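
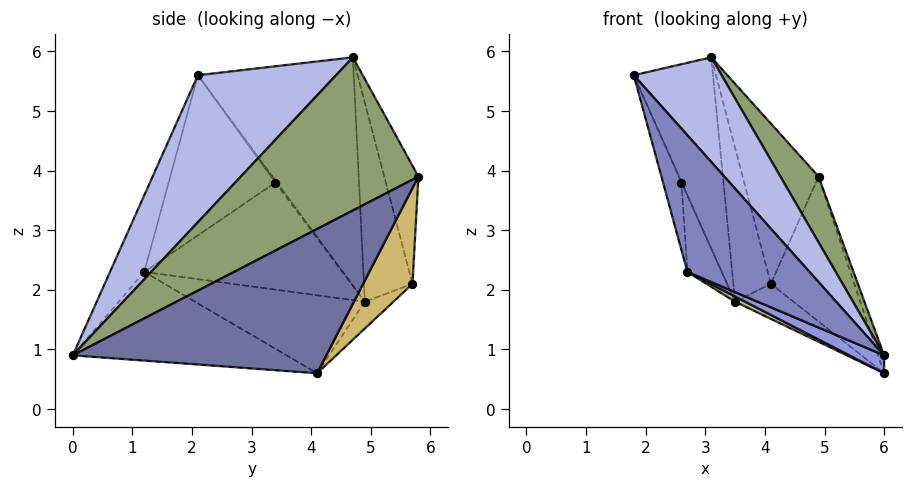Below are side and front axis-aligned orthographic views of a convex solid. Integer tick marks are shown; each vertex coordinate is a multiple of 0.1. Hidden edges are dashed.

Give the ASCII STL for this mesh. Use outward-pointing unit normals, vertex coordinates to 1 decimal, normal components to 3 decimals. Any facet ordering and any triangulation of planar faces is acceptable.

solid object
 facet normal 0.952 0.022 0.306
  outer loop
   vertex 6.0 4.1 0.6
   vertex 4.9 5.8 3.9
   vertex 6.0 0.0 0.9
  endloop
 endfacet
 facet normal -0.265 -0.946 0.186
  outer loop
   vertex 2.7 1.2 2.3
   vertex 6.0 0.0 0.9
   vertex 1.8 2.1 5.6
  endloop
 endfacet
 facet normal -0.410 -0.067 -0.910
  outer loop
   vertex 2.7 1.2 2.3
   vertex 6.0 4.1 0.6
   vertex 6.0 0.0 0.9
  endloop
 endfacet
 facet normal 0.599 -0.381 0.705
  outer loop
   vertex 3.1 4.7 5.9
   vertex 1.8 2.1 5.6
   vertex 6.0 0.0 0.9
  endloop
 endfacet
 facet normal 0.777 -0.167 0.607
  outer loop
   vertex 3.1 4.7 5.9
   vertex 6.0 0.0 0.9
   vertex 4.9 5.8 3.9
  endloop
 endfacet
 facet normal -0.439 -0.026 -0.898
  outer loop
   vertex 3.5 4.9 1.8
   vertex 6.0 4.1 0.6
   vertex 2.7 1.2 2.3
  endloop
 endfacet
 facet normal -0.890 0.452 -0.065
  outer loop
   vertex 3.5 4.9 1.8
   vertex 1.8 2.1 5.6
   vertex 3.1 4.7 5.9
  endloop
 endfacet
 facet normal -0.407 0.904 0.131
  outer loop
   vertex 4.1 5.7 2.1
   vertex 3.1 4.7 5.9
   vertex 4.9 5.8 3.9
  endloop
 endfacet
 facet normal -0.791 0.611 -0.047
  outer loop
   vertex 4.1 5.7 2.1
   vertex 3.5 4.9 1.8
   vertex 3.1 4.7 5.9
  endloop
 endfacet
 facet normal 0.491 0.830 -0.264
  outer loop
   vertex 4.1 5.7 2.1
   vertex 4.9 5.8 3.9
   vertex 6.0 4.1 0.6
  endloop
 endfacet
 facet normal -0.242 0.495 -0.835
  outer loop
   vertex 4.1 5.7 2.1
   vertex 6.0 4.1 0.6
   vertex 3.5 4.9 1.8
  endloop
 endfacet
 facet normal -0.940 0.162 -0.301
  outer loop
   vertex 2.6 3.4 3.8
   vertex 2.7 1.2 2.3
   vertex 1.8 2.1 5.6
  endloop
 endfacet
 facet normal -0.941 0.188 -0.282
  outer loop
   vertex 2.6 3.4 3.8
   vertex 1.8 2.1 5.6
   vertex 3.5 4.9 1.8
  endloop
 endfacet
 facet normal -0.940 0.163 -0.301
  outer loop
   vertex 2.6 3.4 3.8
   vertex 3.5 4.9 1.8
   vertex 2.7 1.2 2.3
  endloop
 endfacet
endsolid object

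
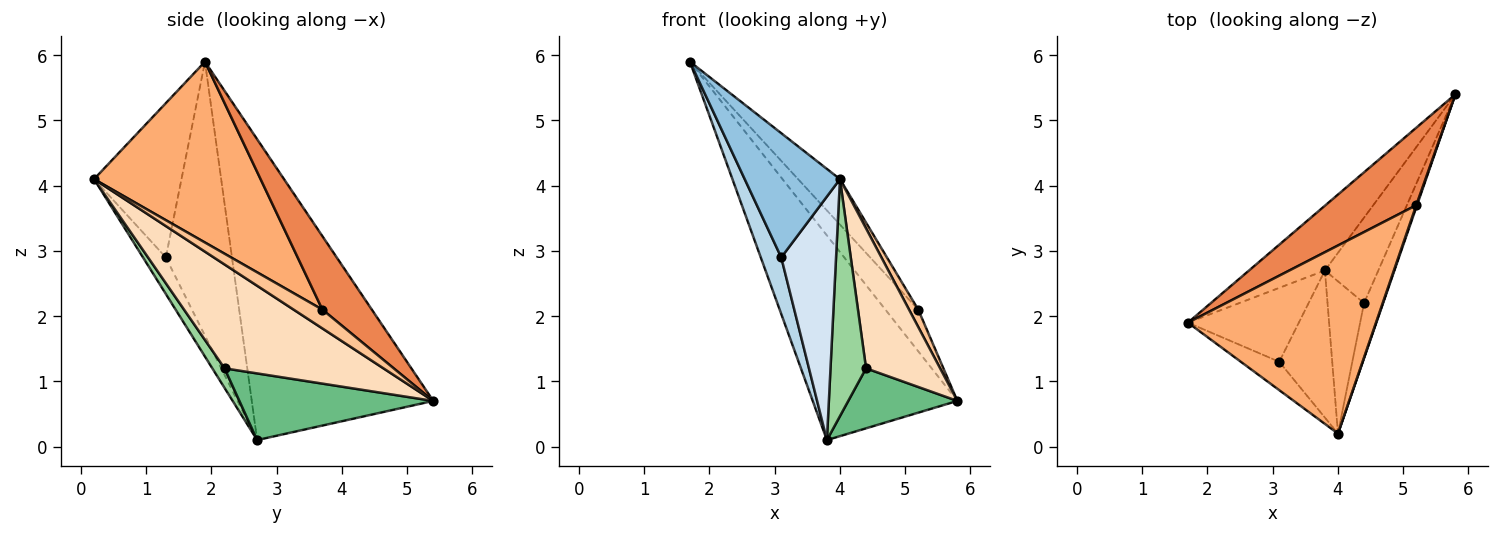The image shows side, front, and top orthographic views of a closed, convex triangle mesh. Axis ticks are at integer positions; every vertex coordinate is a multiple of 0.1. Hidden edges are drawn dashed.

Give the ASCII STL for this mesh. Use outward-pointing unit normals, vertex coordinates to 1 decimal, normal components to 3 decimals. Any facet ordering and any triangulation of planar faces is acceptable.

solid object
 facet normal -0.767 0.611 -0.193
  outer loop
   vertex 3.8 2.7 0.1
   vertex 1.7 1.9 5.9
   vertex 5.8 5.4 0.7
  endloop
 endfacet
 facet normal -0.667 -0.727 -0.166
  outer loop
   vertex 3.1 1.3 2.9
   vertex 4.0 0.2 4.1
   vertex 1.7 1.9 5.9
  endloop
 endfacet
 facet normal -0.891 -0.276 -0.361
  outer loop
   vertex 3.1 1.3 2.9
   vertex 1.7 1.9 5.9
   vertex 3.8 2.7 0.1
  endloop
 endfacet
 facet normal -0.336 -0.806 -0.487
  outer loop
   vertex 3.1 1.3 2.9
   vertex 3.8 2.7 0.1
   vertex 4.0 0.2 4.1
  endloop
 endfacet
 facet normal 0.580 0.386 0.717
  outer loop
   vertex 5.2 3.7 2.1
   vertex 5.8 5.4 0.7
   vertex 1.7 1.9 5.9
  endloop
 endfacet
 facet normal 0.683 0.172 0.710
  outer loop
   vertex 5.2 3.7 2.1
   vertex 1.7 1.9 5.9
   vertex 4.0 0.2 4.1
  endloop
 endfacet
 facet normal 0.952 -0.305 0.038
  outer loop
   vertex 5.2 3.7 2.1
   vertex 4.0 0.2 4.1
   vertex 5.8 5.4 0.7
  endloop
 endfacet
 facet normal 0.894 -0.417 -0.164
  outer loop
   vertex 4.4 2.2 1.2
   vertex 5.8 5.4 0.7
   vertex 4.0 0.2 4.1
  endloop
 endfacet
 facet normal 0.715 -0.402 -0.573
  outer loop
   vertex 4.4 2.2 1.2
   vertex 3.8 2.7 0.1
   vertex 5.8 5.4 0.7
  endloop
 endfacet
 facet normal 0.278 -0.808 -0.519
  outer loop
   vertex 4.4 2.2 1.2
   vertex 4.0 0.2 4.1
   vertex 3.8 2.7 0.1
  endloop
 endfacet
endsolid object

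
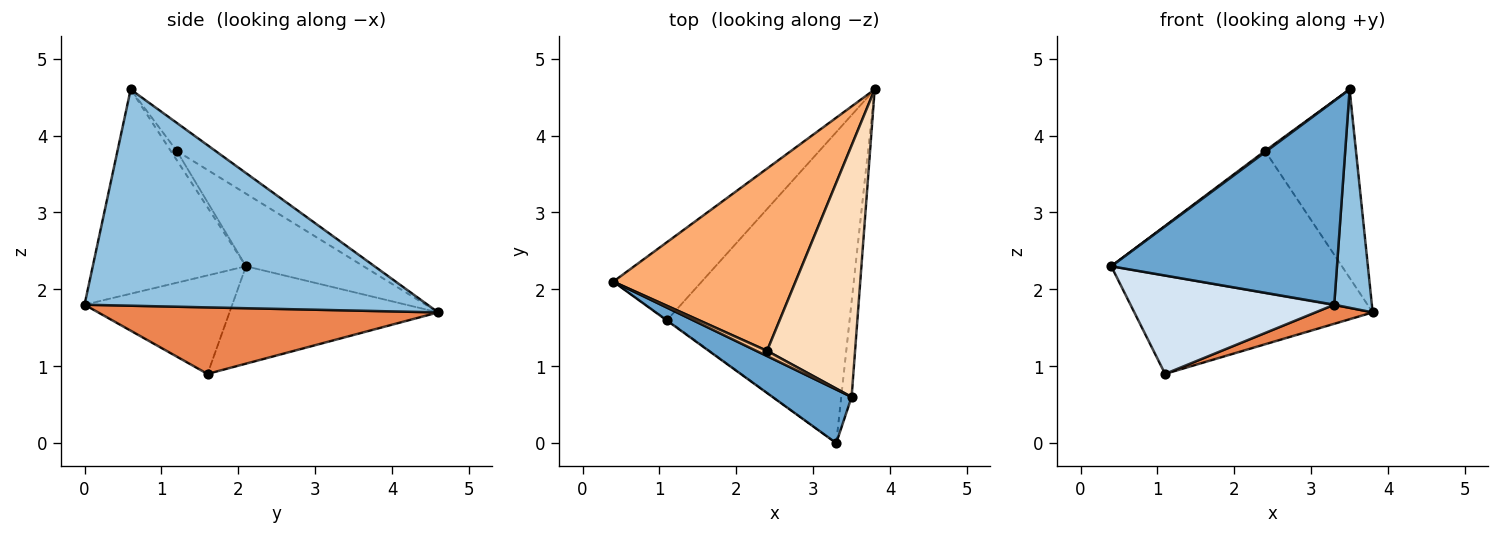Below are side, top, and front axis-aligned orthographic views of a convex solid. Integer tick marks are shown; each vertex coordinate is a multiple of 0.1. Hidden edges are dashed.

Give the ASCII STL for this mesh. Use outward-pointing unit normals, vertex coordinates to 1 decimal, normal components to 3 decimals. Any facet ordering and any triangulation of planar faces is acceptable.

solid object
 facet normal -0.549 -0.808 0.212
  outer loop
   vertex 3.5 0.6 4.6
   vertex 0.4 2.1 2.3
   vertex 3.3 0.0 1.8
  endloop
 endfacet
 facet normal 0.993 -0.109 -0.048
  outer loop
   vertex 3.5 0.6 4.6
   vertex 3.3 0.0 1.8
   vertex 3.8 4.6 1.7
  endloop
 endfacet
 facet normal -0.565 0.646 -0.513
  outer loop
   vertex 1.1 1.6 0.9
   vertex 0.4 2.1 2.3
   vertex 3.8 4.6 1.7
  endloop
 endfacet
 facet normal -0.587 -0.810 -0.004
  outer loop
   vertex 1.1 1.6 0.9
   vertex 3.3 0.0 1.8
   vertex 0.4 2.1 2.3
  endloop
 endfacet
 facet normal 0.342 -0.058 -0.938
  outer loop
   vertex 1.1 1.6 0.9
   vertex 3.8 4.6 1.7
   vertex 3.3 0.0 1.8
  endloop
 endfacet
 facet normal -0.299 0.588 0.752
  outer loop
   vertex 2.4 1.2 3.8
   vertex 3.8 4.6 1.7
   vertex 0.4 2.1 2.3
  endloop
 endfacet
 facet normal -0.640 -0.178 0.747
  outer loop
   vertex 2.4 1.2 3.8
   vertex 0.4 2.1 2.3
   vertex 3.5 0.6 4.6
  endloop
 endfacet
 facet normal -0.247 0.581 0.776
  outer loop
   vertex 2.4 1.2 3.8
   vertex 3.5 0.6 4.6
   vertex 3.8 4.6 1.7
  endloop
 endfacet
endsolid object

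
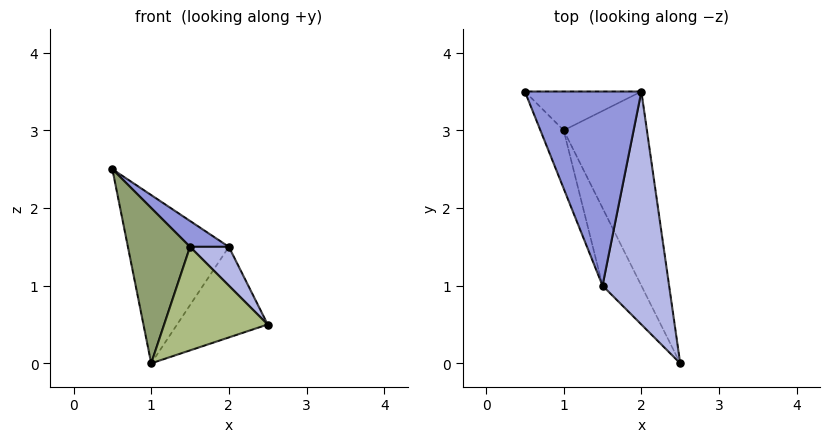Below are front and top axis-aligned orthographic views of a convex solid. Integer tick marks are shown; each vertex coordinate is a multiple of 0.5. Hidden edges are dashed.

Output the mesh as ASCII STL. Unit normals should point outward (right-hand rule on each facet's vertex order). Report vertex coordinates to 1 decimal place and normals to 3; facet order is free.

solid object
 facet normal -0.148 0.964 -0.222
  outer loop
   vertex 1.0 3.0 0.0
   vertex 0.5 3.5 2.5
   vertex 2.0 3.5 1.5
  endloop
 endfacet
 facet normal 0.754 0.278 -0.595
  outer loop
   vertex 1.0 3.0 0.0
   vertex 2.0 3.5 1.5
   vertex 2.5 0.0 0.5
  endloop
 endfacet
 facet normal 0.551 -0.110 0.827
  outer loop
   vertex 1.5 1.0 1.5
   vertex 2.0 3.5 1.5
   vertex 0.5 3.5 2.5
  endloop
 endfacet
 facet normal 0.635 -0.127 0.762
  outer loop
   vertex 1.5 1.0 1.5
   vertex 2.5 0.0 0.5
   vertex 2.0 3.5 1.5
  endloop
 endfacet
 facet normal -0.937 -0.326 -0.122
  outer loop
   vertex 1.5 1.0 1.5
   vertex 0.5 3.5 2.5
   vertex 1.0 3.0 0.0
  endloop
 endfacet
 facet normal -0.814 -0.465 -0.349
  outer loop
   vertex 1.5 1.0 1.5
   vertex 1.0 3.0 0.0
   vertex 2.5 0.0 0.5
  endloop
 endfacet
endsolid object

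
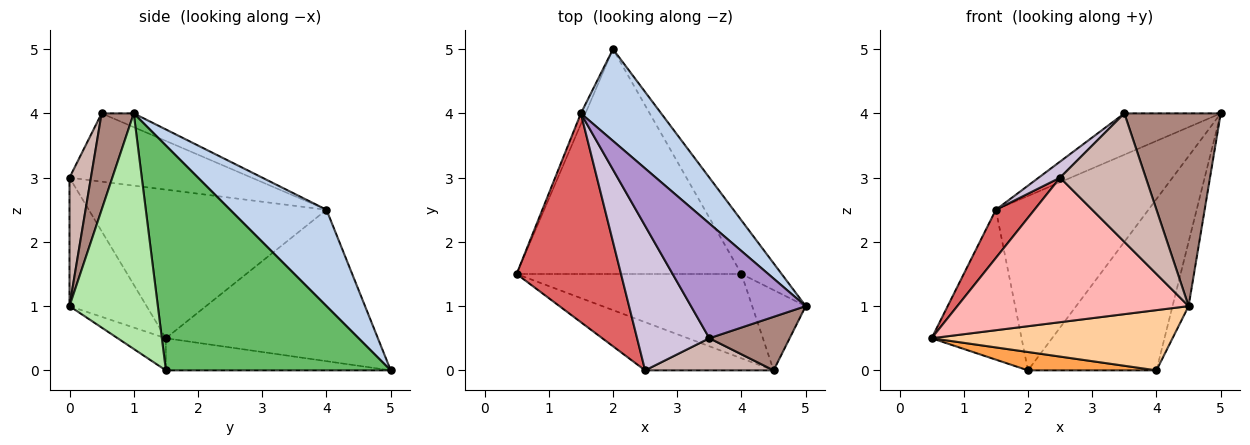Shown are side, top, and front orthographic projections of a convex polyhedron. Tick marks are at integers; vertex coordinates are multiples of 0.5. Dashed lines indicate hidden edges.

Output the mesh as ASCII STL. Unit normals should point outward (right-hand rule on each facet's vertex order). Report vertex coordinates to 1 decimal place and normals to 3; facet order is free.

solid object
 facet normal -0.920 0.390 -0.028
  outer loop
   vertex 1.5 4.0 2.5
   vertex 2.0 5.0 0.0
   vertex 0.5 1.5 0.5
  endloop
 endfacet
 facet normal 0.488 0.772 0.407
  outer loop
   vertex 1.5 4.0 2.5
   vertex 5.0 1.0 4.0
   vertex 2.0 5.0 0.0
  endloop
 endfacet
 facet normal -0.141 -0.081 -0.987
  outer loop
   vertex 4.0 1.5 0.0
   vertex 0.5 1.5 0.5
   vertex 2.0 5.0 0.0
  endloop
 endfacet
 facet normal -0.115 -0.577 -0.808
  outer loop
   vertex 4.0 1.5 0.0
   vertex 4.5 0.0 1.0
   vertex 0.5 1.5 0.5
  endloop
 endfacet
 facet normal 0.858 0.490 -0.153
  outer loop
   vertex 4.0 1.5 0.0
   vertex 2.0 5.0 0.0
   vertex 5.0 1.0 4.0
  endloop
 endfacet
 facet normal 0.960 0.175 -0.218
  outer loop
   vertex 4.0 1.5 0.0
   vertex 5.0 1.0 4.0
   vertex 4.5 0.0 1.0
  endloop
 endfacet
 facet normal -0.811 -0.132 0.570
  outer loop
   vertex 2.5 0.0 3.0
   vertex 1.5 4.0 2.5
   vertex 0.5 1.5 0.5
  endloop
 endfacet
 facet normal -0.302 -0.905 -0.302
  outer loop
   vertex 2.5 0.0 3.0
   vertex 0.5 1.5 0.5
   vertex 4.5 0.0 1.0
  endloop
 endfacet
 facet normal -0.112 0.337 0.935
  outer loop
   vertex 3.5 0.5 4.0
   vertex 5.0 1.0 4.0
   vertex 1.5 4.0 2.5
  endloop
 endfacet
 facet normal -0.684 -0.081 0.725
  outer loop
   vertex 3.5 0.5 4.0
   vertex 1.5 4.0 2.5
   vertex 2.5 0.0 3.0
  endloop
 endfacet
 facet normal 0.306 -0.917 0.255
  outer loop
   vertex 3.5 0.5 4.0
   vertex 4.5 0.0 1.0
   vertex 5.0 1.0 4.0
  endloop
 endfacet
 facet normal 0.236 -0.943 0.236
  outer loop
   vertex 3.5 0.5 4.0
   vertex 2.5 0.0 3.0
   vertex 4.5 0.0 1.0
  endloop
 endfacet
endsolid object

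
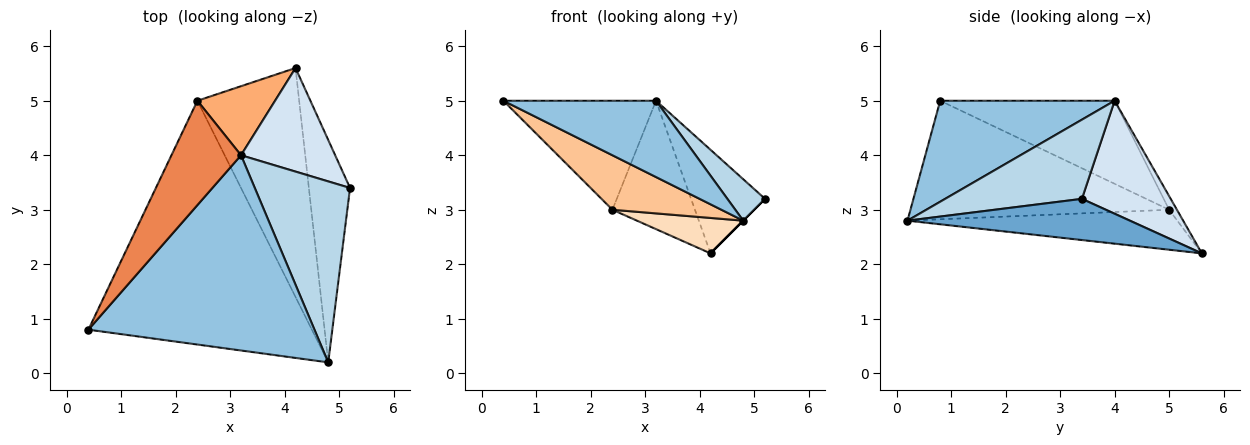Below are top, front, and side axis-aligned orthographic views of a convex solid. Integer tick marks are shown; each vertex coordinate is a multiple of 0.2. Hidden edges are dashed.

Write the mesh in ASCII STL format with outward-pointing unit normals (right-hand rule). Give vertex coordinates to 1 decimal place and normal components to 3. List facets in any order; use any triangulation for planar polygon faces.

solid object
 facet normal 0.707 0.000 -0.707
  outer loop
   vertex 4.2 5.6 2.2
   vertex 5.2 3.4 3.2
   vertex 4.8 0.2 2.8
  endloop
 endfacet
 facet normal 0.384 -0.336 0.860
  outer loop
   vertex 3.2 4.0 5.0
   vertex 0.4 0.8 5.0
   vertex 4.8 0.2 2.8
  endloop
 endfacet
 facet normal 0.630 -0.173 0.757
  outer loop
   vertex 3.2 4.0 5.0
   vertex 4.8 0.2 2.8
   vertex 5.2 3.4 3.2
  endloop
 endfacet
 facet normal 0.647 0.539 0.539
  outer loop
   vertex 3.2 4.0 5.0
   vertex 5.2 3.4 3.2
   vertex 4.2 5.6 2.2
  endloop
 endfacet
 facet normal -0.637 0.557 0.533
  outer loop
   vertex 2.4 5.0 3.0
   vertex 0.4 0.8 5.0
   vertex 3.2 4.0 5.0
  endloop
 endfacet
 facet normal -0.083 0.878 0.472
  outer loop
   vertex 2.4 5.0 3.0
   vertex 3.2 4.0 5.0
   vertex 4.2 5.6 2.2
  endloop
 endfacet
 facet normal -0.460 -0.194 -0.867
  outer loop
   vertex 2.4 5.0 3.0
   vertex 4.8 0.2 2.8
   vertex 0.4 0.8 5.0
  endloop
 endfacet
 facet normal -0.362 -0.143 -0.921
  outer loop
   vertex 2.4 5.0 3.0
   vertex 4.2 5.6 2.2
   vertex 4.8 0.2 2.8
  endloop
 endfacet
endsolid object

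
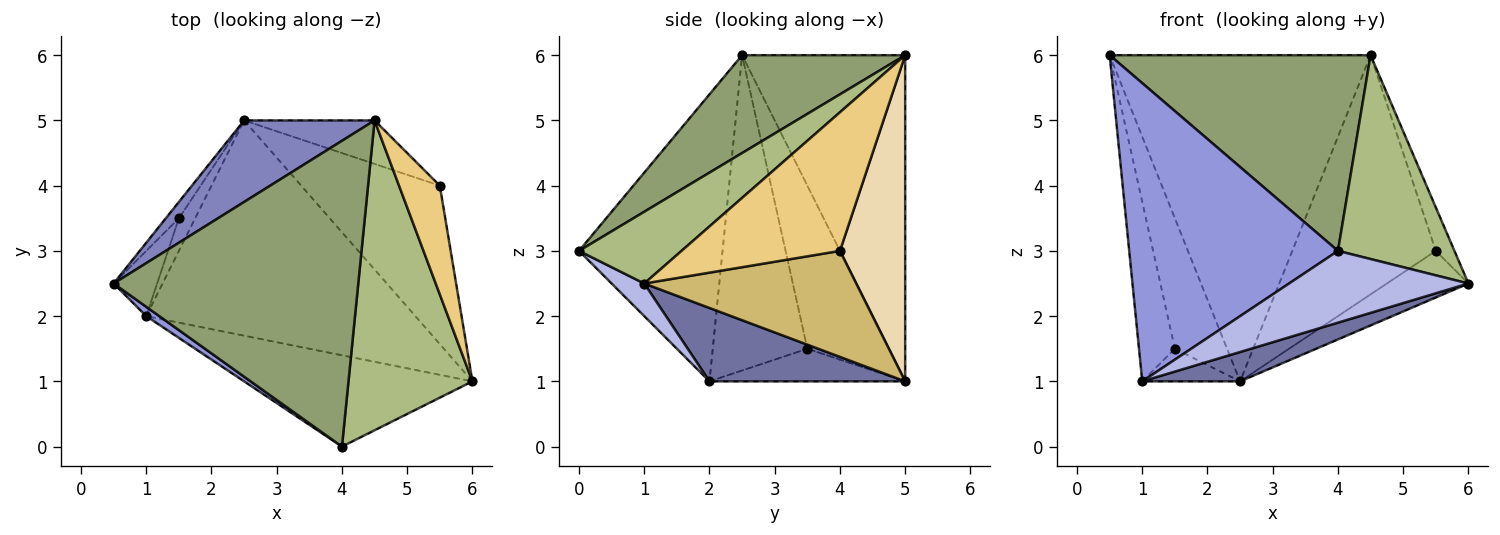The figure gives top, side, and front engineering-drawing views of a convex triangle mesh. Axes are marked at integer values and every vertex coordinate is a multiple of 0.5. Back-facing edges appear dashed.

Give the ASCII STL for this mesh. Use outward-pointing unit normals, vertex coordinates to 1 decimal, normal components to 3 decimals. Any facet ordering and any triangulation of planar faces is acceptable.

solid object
 facet normal 0.261 -0.130 -0.957
  outer loop
   vertex 1.0 2.0 1.0
   vertex 2.5 5.0 1.0
   vertex 6.0 1.0 2.5
  endloop
 endfacet
 facet normal -0.518 0.830 0.207
  outer loop
   vertex 4.5 5.0 6.0
   vertex 2.5 5.0 1.0
   vertex 0.5 2.5 6.0
  endloop
 endfacet
 facet normal -0.566 -0.824 0.026
  outer loop
   vertex 4.0 0.0 3.0
   vertex 0.5 2.5 6.0
   vertex 1.0 2.0 1.0
  endloop
 endfacet
 facet normal 0.112 -0.614 -0.781
  outer loop
   vertex 4.0 0.0 3.0
   vertex 1.0 2.0 1.0
   vertex 6.0 1.0 2.5
  endloop
 endfacet
 facet normal 0.319 -0.511 0.798
  outer loop
   vertex 4.0 0.0 3.0
   vertex 4.5 5.0 6.0
   vertex 0.5 2.5 6.0
  endloop
 endfacet
 facet normal 0.435 -0.495 0.752
  outer loop
   vertex 4.0 0.0 3.0
   vertex 6.0 1.0 2.5
   vertex 4.5 5.0 6.0
  endloop
 endfacet
 facet normal -0.840 0.538 -0.067
  outer loop
   vertex 1.5 3.5 1.5
   vertex 0.5 2.5 6.0
   vertex 2.5 5.0 1.0
  endloop
 endfacet
 facet normal -0.927 0.352 -0.128
  outer loop
   vertex 1.5 3.5 1.5
   vertex 1.0 2.0 1.0
   vertex 0.5 2.5 6.0
  endloop
 endfacet
 facet normal -0.816 0.408 -0.408
  outer loop
   vertex 1.5 3.5 1.5
   vertex 2.5 5.0 1.0
   vertex 1.0 2.0 1.0
  endloop
 endfacet
 facet normal 0.592 0.228 -0.774
  outer loop
   vertex 5.5 4.0 3.0
   vertex 6.0 1.0 2.5
   vertex 2.5 5.0 1.0
  endloop
 endfacet
 facet normal 0.953 0.112 0.280
  outer loop
   vertex 5.5 4.0 3.0
   vertex 4.5 5.0 6.0
   vertex 6.0 1.0 2.5
  endloop
 endfacet
 facet normal 0.408 0.898 -0.163
  outer loop
   vertex 5.5 4.0 3.0
   vertex 2.5 5.0 1.0
   vertex 4.5 5.0 6.0
  endloop
 endfacet
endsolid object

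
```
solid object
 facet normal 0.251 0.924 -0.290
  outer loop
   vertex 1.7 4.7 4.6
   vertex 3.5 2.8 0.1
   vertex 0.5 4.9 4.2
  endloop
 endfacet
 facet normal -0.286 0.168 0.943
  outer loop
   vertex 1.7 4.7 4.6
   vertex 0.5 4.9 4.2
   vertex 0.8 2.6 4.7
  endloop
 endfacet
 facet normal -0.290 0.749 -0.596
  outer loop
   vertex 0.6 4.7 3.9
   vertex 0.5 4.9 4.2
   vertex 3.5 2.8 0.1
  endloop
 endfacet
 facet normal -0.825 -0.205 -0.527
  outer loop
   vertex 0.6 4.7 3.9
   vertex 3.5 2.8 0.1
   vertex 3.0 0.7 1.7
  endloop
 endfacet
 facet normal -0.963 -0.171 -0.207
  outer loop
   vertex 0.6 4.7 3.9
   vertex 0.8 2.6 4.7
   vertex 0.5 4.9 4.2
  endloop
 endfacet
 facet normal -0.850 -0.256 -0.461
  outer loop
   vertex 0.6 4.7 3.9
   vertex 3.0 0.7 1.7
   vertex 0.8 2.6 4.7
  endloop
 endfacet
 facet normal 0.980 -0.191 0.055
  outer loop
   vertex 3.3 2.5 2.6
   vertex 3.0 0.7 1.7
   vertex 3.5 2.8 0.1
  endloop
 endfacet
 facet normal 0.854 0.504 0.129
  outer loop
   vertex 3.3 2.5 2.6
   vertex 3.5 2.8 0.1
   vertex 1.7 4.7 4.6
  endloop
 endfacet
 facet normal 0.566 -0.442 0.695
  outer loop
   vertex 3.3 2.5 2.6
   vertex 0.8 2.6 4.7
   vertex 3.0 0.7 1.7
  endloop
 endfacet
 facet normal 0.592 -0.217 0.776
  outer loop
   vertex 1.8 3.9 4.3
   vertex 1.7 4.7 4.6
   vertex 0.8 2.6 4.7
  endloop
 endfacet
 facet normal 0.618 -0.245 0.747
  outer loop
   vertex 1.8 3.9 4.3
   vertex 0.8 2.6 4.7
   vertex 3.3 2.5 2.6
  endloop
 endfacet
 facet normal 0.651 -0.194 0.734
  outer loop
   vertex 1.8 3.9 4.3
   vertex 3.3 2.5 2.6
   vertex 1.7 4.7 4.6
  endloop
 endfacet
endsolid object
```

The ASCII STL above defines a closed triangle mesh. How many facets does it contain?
12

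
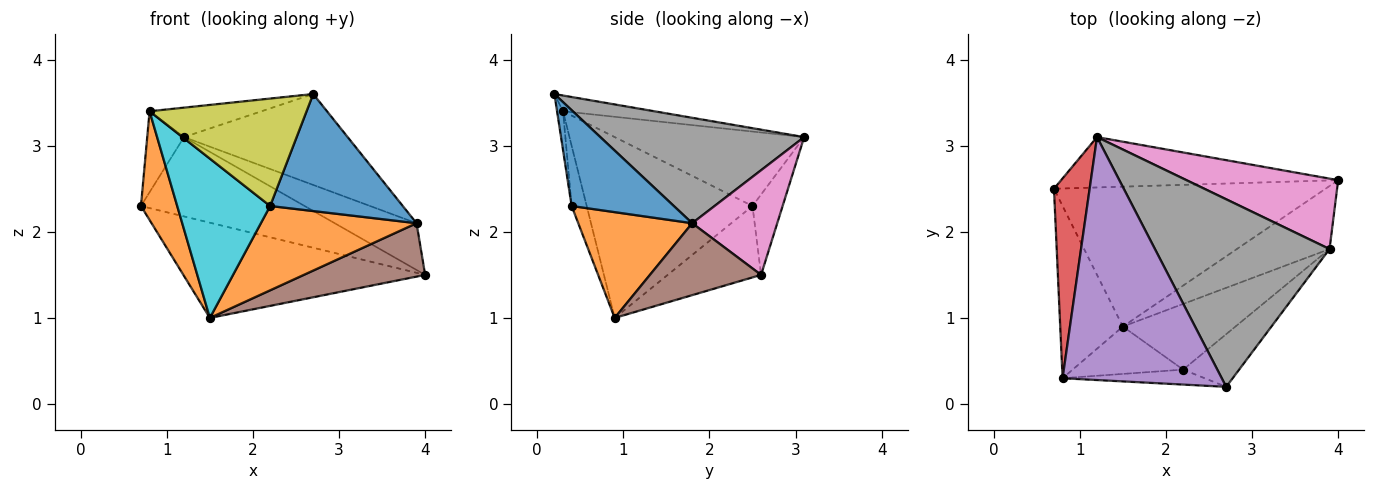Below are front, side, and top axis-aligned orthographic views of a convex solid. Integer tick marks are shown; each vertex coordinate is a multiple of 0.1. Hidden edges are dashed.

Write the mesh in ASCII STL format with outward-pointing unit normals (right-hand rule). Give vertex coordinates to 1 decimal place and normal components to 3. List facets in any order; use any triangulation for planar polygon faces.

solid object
 facet normal -0.212 0.550 -0.808
  outer loop
   vertex 1.5 0.9 1.0
   vertex 0.7 2.5 2.3
   vertex 4.0 2.6 1.5
  endloop
 endfacet
 facet normal -0.925 -0.202 -0.320
  outer loop
   vertex 0.8 0.3 3.4
   vertex 0.7 2.5 2.3
   vertex 1.5 0.9 1.0
  endloop
 endfacet
 facet normal -0.154 0.834 -0.530
  outer loop
   vertex 1.2 3.1 3.1
   vertex 4.0 2.6 1.5
   vertex 0.7 2.5 2.3
  endloop
 endfacet
 facet normal -0.888 0.173 0.426
  outer loop
   vertex 1.2 3.1 3.1
   vertex 0.7 2.5 2.3
   vertex 0.8 0.3 3.4
  endloop
 endfacet
 facet normal -0.098 0.120 0.988
  outer loop
   vertex 1.2 3.1 3.1
   vertex 0.8 0.3 3.4
   vertex 2.7 0.2 3.6
  endloop
 endfacet
 facet normal 0.509 -0.556 -0.657
  outer loop
   vertex 3.9 1.8 2.1
   vertex 1.5 0.9 1.0
   vertex 4.0 2.6 1.5
  endloop
 endfacet
 facet normal 0.498 0.479 0.722
  outer loop
   vertex 3.9 1.8 2.1
   vertex 4.0 2.6 1.5
   vertex 1.2 3.1 3.1
  endloop
 endfacet
 facet normal 0.477 0.383 0.791
  outer loop
   vertex 3.9 1.8 2.1
   vertex 1.2 3.1 3.1
   vertex 2.7 0.2 3.6
  endloop
 endfacet
 facet normal -0.038 -0.990 -0.138
  outer loop
   vertex 2.2 0.4 2.3
   vertex 2.7 0.2 3.6
   vertex 0.8 0.3 3.4
  endloop
 endfacet
 facet normal -0.154 -0.947 -0.282
  outer loop
   vertex 2.2 0.4 2.3
   vertex 0.8 0.3 3.4
   vertex 1.5 0.9 1.0
  endloop
 endfacet
 facet normal 0.575 -0.746 -0.336
  outer loop
   vertex 2.2 0.4 2.3
   vertex 3.9 1.8 2.1
   vertex 2.7 0.2 3.6
  endloop
 endfacet
 facet normal 0.500 -0.683 -0.532
  outer loop
   vertex 2.2 0.4 2.3
   vertex 1.5 0.9 1.0
   vertex 3.9 1.8 2.1
  endloop
 endfacet
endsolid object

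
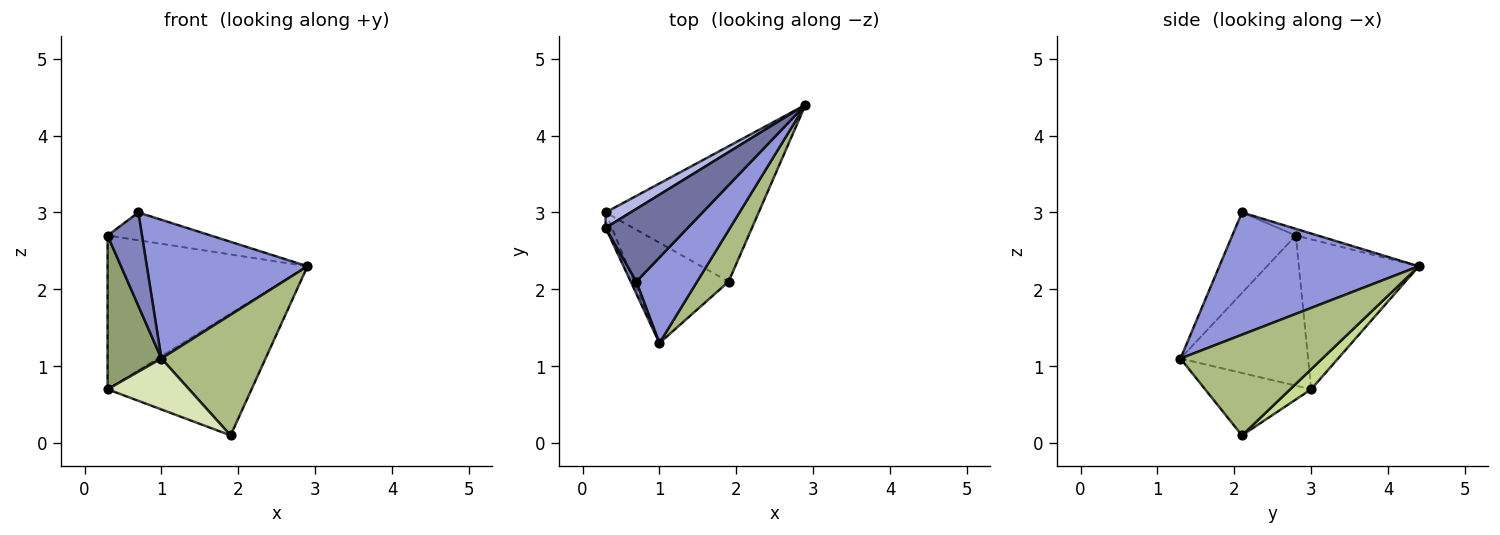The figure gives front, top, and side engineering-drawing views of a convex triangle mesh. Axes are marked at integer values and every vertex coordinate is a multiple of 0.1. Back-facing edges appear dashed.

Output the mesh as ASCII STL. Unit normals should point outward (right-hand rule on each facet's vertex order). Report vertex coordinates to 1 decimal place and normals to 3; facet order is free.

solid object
 facet normal -0.076 0.356 0.931
  outer loop
   vertex 0.7 2.1 3.0
   vertex 2.9 4.4 2.3
   vertex 0.3 2.8 2.7
  endloop
 endfacet
 facet normal -0.878 -0.475 0.061
  outer loop
   vertex 0.7 2.1 3.0
   vertex 0.3 2.8 2.7
   vertex 1.0 1.3 1.1
  endloop
 endfacet
 facet normal 0.726 -0.585 0.361
  outer loop
   vertex 0.7 2.1 3.0
   vertex 1.0 1.3 1.1
   vertex 2.9 4.4 2.3
  endloop
 endfacet
 facet normal -0.513 0.854 0.085
  outer loop
   vertex 0.3 3.0 0.7
   vertex 0.3 2.8 2.7
   vertex 2.9 4.4 2.3
  endloop
 endfacet
 facet normal -0.921 -0.388 -0.039
  outer loop
   vertex 0.3 3.0 0.7
   vertex 1.0 1.3 1.1
   vertex 0.3 2.8 2.7
  endloop
 endfacet
 facet normal 0.782 -0.574 0.245
  outer loop
   vertex 1.9 2.1 0.1
   vertex 2.9 4.4 2.3
   vertex 1.0 1.3 1.1
  endloop
 endfacet
 facet normal 0.097 0.666 -0.740
  outer loop
   vertex 1.9 2.1 0.1
   vertex 0.3 3.0 0.7
   vertex 2.9 4.4 2.3
  endloop
 endfacet
 facet normal -0.507 -0.390 -0.769
  outer loop
   vertex 1.9 2.1 0.1
   vertex 1.0 1.3 1.1
   vertex 0.3 3.0 0.7
  endloop
 endfacet
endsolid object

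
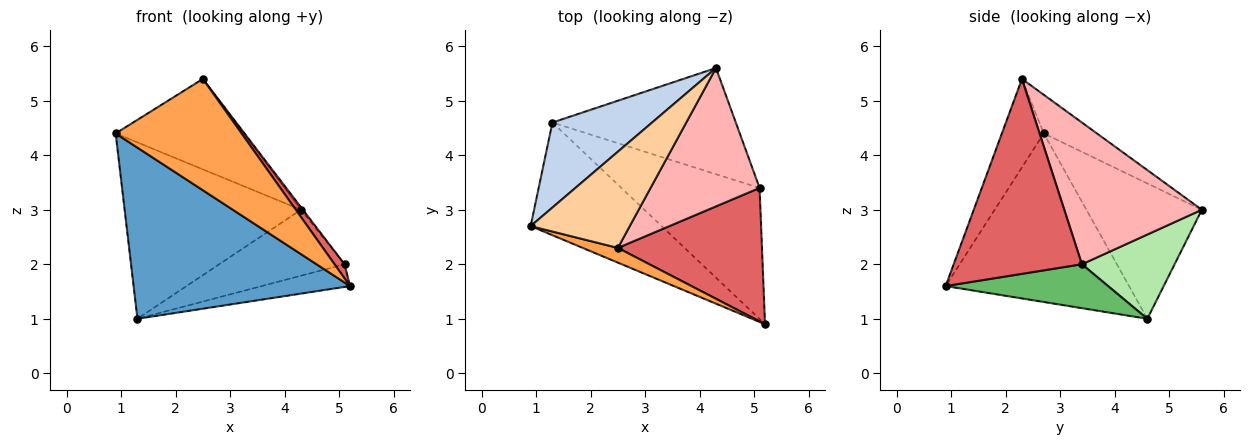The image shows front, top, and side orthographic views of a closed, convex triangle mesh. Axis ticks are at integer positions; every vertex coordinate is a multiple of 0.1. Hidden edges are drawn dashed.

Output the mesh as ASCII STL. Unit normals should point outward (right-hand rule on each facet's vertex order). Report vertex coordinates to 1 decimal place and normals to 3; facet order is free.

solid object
 facet normal -0.578 -0.682 -0.449
  outer loop
   vertex 1.3 4.6 1.0
   vertex 5.2 0.9 1.6
   vertex 0.9 2.7 4.4
  endloop
 endfacet
 facet normal -0.508 0.776 0.374
  outer loop
   vertex 1.3 4.6 1.0
   vertex 0.9 2.7 4.4
   vertex 4.3 5.6 3.0
  endloop
 endfacet
 facet normal -0.313 -0.942 0.124
  outer loop
   vertex 2.5 2.3 5.4
   vertex 0.9 2.7 4.4
   vertex 5.2 0.9 1.6
  endloop
 endfacet
 facet normal -0.273 0.659 0.701
  outer loop
   vertex 2.5 2.3 5.4
   vertex 4.3 5.6 3.0
   vertex 0.9 2.7 4.4
  endloop
 endfacet
 facet normal 0.299 0.162 -0.940
  outer loop
   vertex 5.1 3.4 2.0
   vertex 5.2 0.9 1.6
   vertex 1.3 4.6 1.0
  endloop
 endfacet
 facet normal 0.364 0.492 -0.791
  outer loop
   vertex 5.1 3.4 2.0
   vertex 1.3 4.6 1.0
   vertex 4.3 5.6 3.0
  endloop
 endfacet
 facet normal 0.802 -0.063 0.593
  outer loop
   vertex 5.1 3.4 2.0
   vertex 2.5 2.3 5.4
   vertex 5.2 0.9 1.6
  endloop
 endfacet
 facet normal 0.793 0.011 0.610
  outer loop
   vertex 5.1 3.4 2.0
   vertex 4.3 5.6 3.0
   vertex 2.5 2.3 5.4
  endloop
 endfacet
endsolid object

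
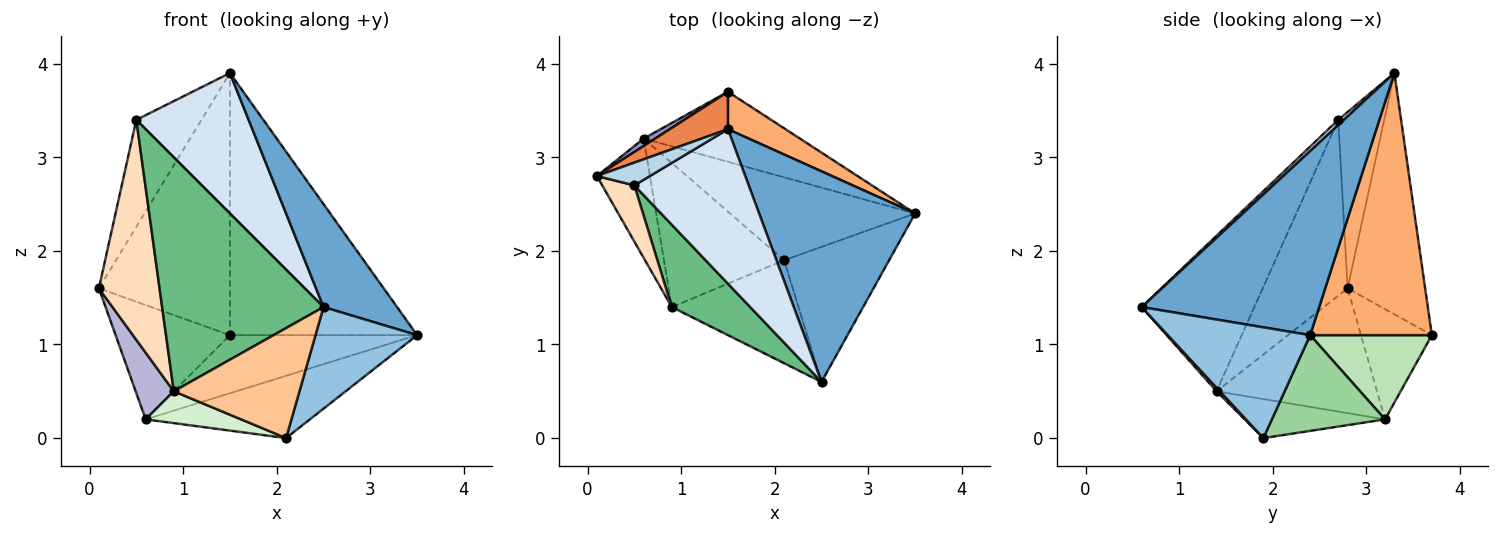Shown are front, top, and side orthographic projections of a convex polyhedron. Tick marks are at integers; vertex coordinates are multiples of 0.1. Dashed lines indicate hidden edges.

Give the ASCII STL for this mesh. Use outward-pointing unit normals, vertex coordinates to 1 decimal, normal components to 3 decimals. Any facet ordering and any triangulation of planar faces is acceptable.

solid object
 facet normal 0.727 -0.301 0.616
  outer loop
   vertex 1.5 3.3 3.9
   vertex 2.5 0.6 1.4
   vertex 3.5 2.4 1.1
  endloop
 endfacet
 facet normal 0.644 -0.460 -0.611
  outer loop
   vertex 2.1 1.9 0.0
   vertex 3.5 2.4 1.1
   vertex 2.5 0.6 1.4
  endloop
 endfacet
 facet normal -0.568 0.805 0.171
  outer loop
   vertex 0.5 2.7 3.4
   vertex 1.5 3.3 3.9
   vertex 0.1 2.8 1.6
  endloop
 endfacet
 facet normal 0.034 -0.672 0.740
  outer loop
   vertex 0.5 2.7 3.4
   vertex 2.5 0.6 1.4
   vertex 1.5 3.3 3.9
  endloop
 endfacet
 facet normal -0.506 0.854 0.122
  outer loop
   vertex 1.5 3.7 1.1
   vertex 0.1 2.8 1.6
   vertex 1.5 3.3 3.9
  endloop
 endfacet
 facet normal 0.541 0.832 0.119
  outer loop
   vertex 1.5 3.7 1.1
   vertex 1.5 3.3 3.9
   vertex 3.5 2.4 1.1
  endloop
 endfacet
 facet normal 0.019 -0.730 -0.683
  outer loop
   vertex 0.9 1.4 0.5
   vertex 2.1 1.9 0.0
   vertex 2.5 0.6 1.4
  endloop
 endfacet
 facet normal -0.805 -0.575 0.147
  outer loop
   vertex 0.9 1.4 0.5
   vertex 0.5 2.7 3.4
   vertex 0.1 2.8 1.6
  endloop
 endfacet
 facet normal -0.550 -0.788 0.277
  outer loop
   vertex 0.9 1.4 0.5
   vertex 2.5 0.6 1.4
   vertex 0.5 2.7 3.4
  endloop
 endfacet
 facet normal 0.382 0.555 -0.739
  outer loop
   vertex 0.6 3.2 0.2
   vertex 3.5 2.4 1.1
   vertex 2.1 1.9 0.0
  endloop
 endfacet
 facet normal 0.383 0.590 -0.711
  outer loop
   vertex 0.6 3.2 0.2
   vertex 1.5 3.7 1.1
   vertex 3.5 2.4 1.1
  endloop
 endfacet
 facet normal -0.302 -0.206 -0.931
  outer loop
   vertex 0.6 3.2 0.2
   vertex 2.1 1.9 0.0
   vertex 0.9 1.4 0.5
  endloop
 endfacet
 facet normal -0.526 0.849 0.055
  outer loop
   vertex 0.6 3.2 0.2
   vertex 0.1 2.8 1.6
   vertex 1.5 3.7 1.1
  endloop
 endfacet
 facet normal -0.899 -0.214 -0.382
  outer loop
   vertex 0.6 3.2 0.2
   vertex 0.9 1.4 0.5
   vertex 0.1 2.8 1.6
  endloop
 endfacet
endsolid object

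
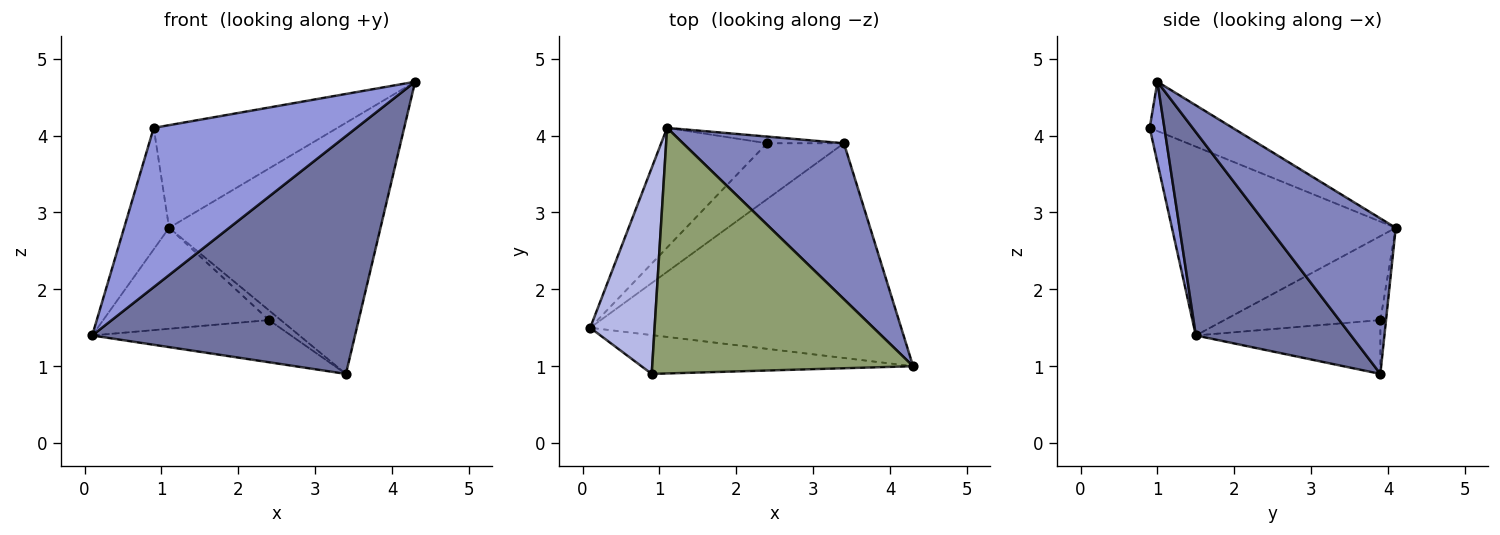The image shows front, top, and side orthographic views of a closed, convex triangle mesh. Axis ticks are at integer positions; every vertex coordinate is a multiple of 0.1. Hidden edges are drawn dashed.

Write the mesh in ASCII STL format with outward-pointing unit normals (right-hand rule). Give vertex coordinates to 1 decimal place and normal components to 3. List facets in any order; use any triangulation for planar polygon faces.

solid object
 facet normal 0.401 -0.680 -0.614
  outer loop
   vertex 3.4 3.9 0.9
   vertex 4.3 1.0 4.7
   vertex 0.1 1.5 1.4
  endloop
 endfacet
 facet normal 0.454 0.757 0.470
  outer loop
   vertex 1.1 4.1 2.8
   vertex 4.3 1.0 4.7
   vertex 3.4 3.9 0.9
  endloop
 endfacet
 facet normal 0.070 -0.969 -0.236
  outer loop
   vertex 0.9 0.9 4.1
   vertex 0.1 1.5 1.4
   vertex 4.3 1.0 4.7
  endloop
 endfacet
 facet normal -0.930 0.187 0.317
  outer loop
   vertex 0.9 0.9 4.1
   vertex 1.1 4.1 2.8
   vertex 0.1 1.5 1.4
  endloop
 endfacet
 facet normal -0.172 0.380 0.909
  outer loop
   vertex 0.9 0.9 4.1
   vertex 4.3 1.0 4.7
   vertex 1.1 4.1 2.8
  endloop
 endfacet
 facet normal -0.488 0.526 -0.697
  outer loop
   vertex 2.4 3.9 1.6
   vertex 3.4 3.9 0.9
   vertex 0.1 1.5 1.4
  endloop
 endfacet
 facet normal -0.518 0.551 -0.654
  outer loop
   vertex 2.4 3.9 1.6
   vertex 0.1 1.5 1.4
   vertex 1.1 4.1 2.8
  endloop
 endfacet
 facet normal -0.369 0.765 -0.528
  outer loop
   vertex 2.4 3.9 1.6
   vertex 1.1 4.1 2.8
   vertex 3.4 3.9 0.9
  endloop
 endfacet
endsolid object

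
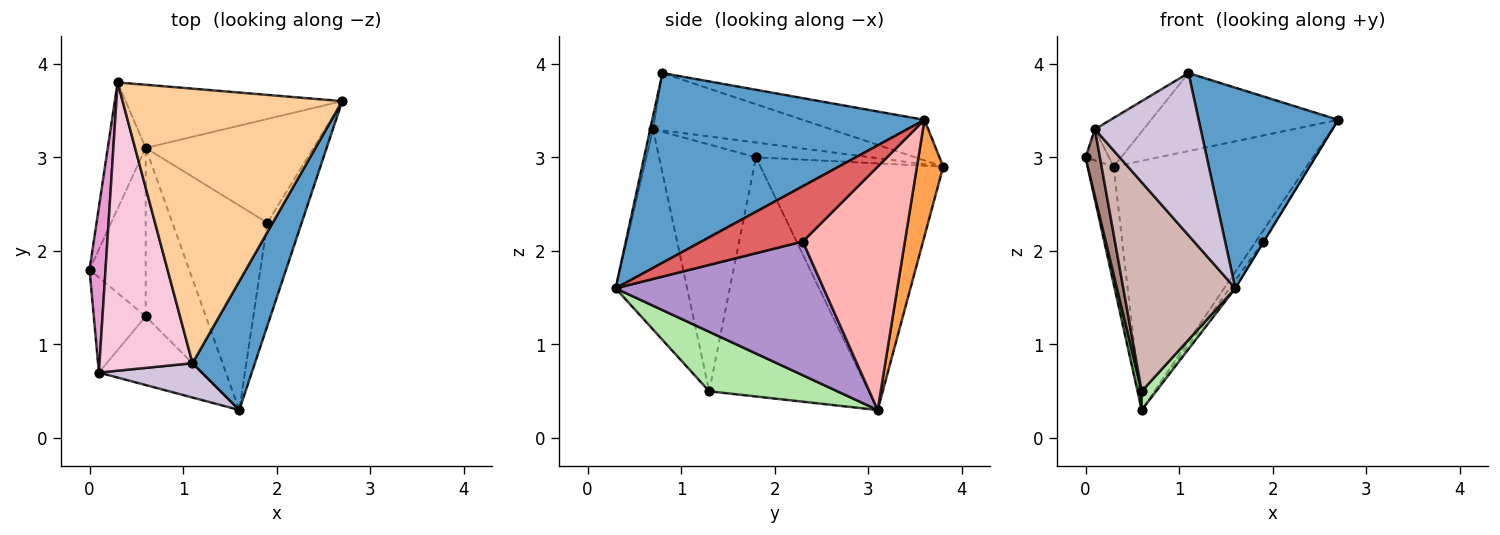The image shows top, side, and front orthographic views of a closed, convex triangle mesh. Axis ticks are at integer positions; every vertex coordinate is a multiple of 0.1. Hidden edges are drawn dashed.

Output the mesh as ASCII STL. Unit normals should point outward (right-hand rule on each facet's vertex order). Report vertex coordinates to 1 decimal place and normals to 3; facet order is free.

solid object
 facet normal 0.854 -0.438 0.281
  outer loop
   vertex 1.1 0.8 3.9
   vertex 1.6 0.3 1.6
   vertex 2.7 3.6 3.4
  endloop
 endfacet
 facet normal -0.979 0.139 -0.150
  outer loop
   vertex 0.3 3.8 2.9
   vertex 0.6 3.1 0.3
   vertex 0.0 1.8 3.0
  endloop
 endfacet
 facet normal 0.131 0.961 -0.244
  outer loop
   vertex 0.3 3.8 2.9
   vertex 2.7 3.6 3.4
   vertex 0.6 3.1 0.3
  endloop
 endfacet
 facet normal -0.175 0.269 0.947
  outer loop
   vertex 0.3 3.8 2.9
   vertex 1.1 0.8 3.9
   vertex 2.7 3.6 3.4
  endloop
 endfacet
 facet normal -0.973 -0.025 -0.228
  outer loop
   vertex 0.6 1.3 0.5
   vertex 0.0 1.8 3.0
   vertex 0.6 3.1 0.3
  endloop
 endfacet
 facet normal 0.701 -0.079 -0.709
  outer loop
   vertex 0.6 1.3 0.5
   vertex 0.6 3.1 0.3
   vertex 1.6 0.3 1.6
  endloop
 endfacet
 facet normal 0.850 0.004 -0.527
  outer loop
   vertex 1.9 2.3 2.1
   vertex 2.7 3.6 3.4
   vertex 1.6 0.3 1.6
  endloop
 endfacet
 facet normal 0.822 0.061 -0.567
  outer loop
   vertex 1.9 2.3 2.1
   vertex 0.6 3.1 0.3
   vertex 2.7 3.6 3.4
  endloop
 endfacet
 facet normal 0.815 0.022 -0.579
  outer loop
   vertex 1.9 2.3 2.1
   vertex 1.6 0.3 1.6
   vertex 0.6 3.1 0.3
  endloop
 endfacet
 facet normal -0.026 -0.978 0.207
  outer loop
   vertex 0.1 0.7 3.3
   vertex 1.6 0.3 1.6
   vertex 1.1 0.8 3.9
  endloop
 endfacet
 facet normal -0.968 -0.144 -0.204
  outer loop
   vertex 0.1 0.7 3.3
   vertex 0.0 1.8 3.0
   vertex 0.6 1.3 0.5
  endloop
 endfacet
 facet normal -0.519 -0.812 -0.267
  outer loop
   vertex 0.1 0.7 3.3
   vertex 0.6 1.3 0.5
   vertex 1.6 0.3 1.6
  endloop
 endfacet
 facet normal -0.672 0.137 0.727
  outer loop
   vertex 0.1 0.7 3.3
   vertex 0.3 3.8 2.9
   vertex 0.0 1.8 3.0
  endloop
 endfacet
 facet normal -0.520 0.142 0.842
  outer loop
   vertex 0.1 0.7 3.3
   vertex 1.1 0.8 3.9
   vertex 0.3 3.8 2.9
  endloop
 endfacet
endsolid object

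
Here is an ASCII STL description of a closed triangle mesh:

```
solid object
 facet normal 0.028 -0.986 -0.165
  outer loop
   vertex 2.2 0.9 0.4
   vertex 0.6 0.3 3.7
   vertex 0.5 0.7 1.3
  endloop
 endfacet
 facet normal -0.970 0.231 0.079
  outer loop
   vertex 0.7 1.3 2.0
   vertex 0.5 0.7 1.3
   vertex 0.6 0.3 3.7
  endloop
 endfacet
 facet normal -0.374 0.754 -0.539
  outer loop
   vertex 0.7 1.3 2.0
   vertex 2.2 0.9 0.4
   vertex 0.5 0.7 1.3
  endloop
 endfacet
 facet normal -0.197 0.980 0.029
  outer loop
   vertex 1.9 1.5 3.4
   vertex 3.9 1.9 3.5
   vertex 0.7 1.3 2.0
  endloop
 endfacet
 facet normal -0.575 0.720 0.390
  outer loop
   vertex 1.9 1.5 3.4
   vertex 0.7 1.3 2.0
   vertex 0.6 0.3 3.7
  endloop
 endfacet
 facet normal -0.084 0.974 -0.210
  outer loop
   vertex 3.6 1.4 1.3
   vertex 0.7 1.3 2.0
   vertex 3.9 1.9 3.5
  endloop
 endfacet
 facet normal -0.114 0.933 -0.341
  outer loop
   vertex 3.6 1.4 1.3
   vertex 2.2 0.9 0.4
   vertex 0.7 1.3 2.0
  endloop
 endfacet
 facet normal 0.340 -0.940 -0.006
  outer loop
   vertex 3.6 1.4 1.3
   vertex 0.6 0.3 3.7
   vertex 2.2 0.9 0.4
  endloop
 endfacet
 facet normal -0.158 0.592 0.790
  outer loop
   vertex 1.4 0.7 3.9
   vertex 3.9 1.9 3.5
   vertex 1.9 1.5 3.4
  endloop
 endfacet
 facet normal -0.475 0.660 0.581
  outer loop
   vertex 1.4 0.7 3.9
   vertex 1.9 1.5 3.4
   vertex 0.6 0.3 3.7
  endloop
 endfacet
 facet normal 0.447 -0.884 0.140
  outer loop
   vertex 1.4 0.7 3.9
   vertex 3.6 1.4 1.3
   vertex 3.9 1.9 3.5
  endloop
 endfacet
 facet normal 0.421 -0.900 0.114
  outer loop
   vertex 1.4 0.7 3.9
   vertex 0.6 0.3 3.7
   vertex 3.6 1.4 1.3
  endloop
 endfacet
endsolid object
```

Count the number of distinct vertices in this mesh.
8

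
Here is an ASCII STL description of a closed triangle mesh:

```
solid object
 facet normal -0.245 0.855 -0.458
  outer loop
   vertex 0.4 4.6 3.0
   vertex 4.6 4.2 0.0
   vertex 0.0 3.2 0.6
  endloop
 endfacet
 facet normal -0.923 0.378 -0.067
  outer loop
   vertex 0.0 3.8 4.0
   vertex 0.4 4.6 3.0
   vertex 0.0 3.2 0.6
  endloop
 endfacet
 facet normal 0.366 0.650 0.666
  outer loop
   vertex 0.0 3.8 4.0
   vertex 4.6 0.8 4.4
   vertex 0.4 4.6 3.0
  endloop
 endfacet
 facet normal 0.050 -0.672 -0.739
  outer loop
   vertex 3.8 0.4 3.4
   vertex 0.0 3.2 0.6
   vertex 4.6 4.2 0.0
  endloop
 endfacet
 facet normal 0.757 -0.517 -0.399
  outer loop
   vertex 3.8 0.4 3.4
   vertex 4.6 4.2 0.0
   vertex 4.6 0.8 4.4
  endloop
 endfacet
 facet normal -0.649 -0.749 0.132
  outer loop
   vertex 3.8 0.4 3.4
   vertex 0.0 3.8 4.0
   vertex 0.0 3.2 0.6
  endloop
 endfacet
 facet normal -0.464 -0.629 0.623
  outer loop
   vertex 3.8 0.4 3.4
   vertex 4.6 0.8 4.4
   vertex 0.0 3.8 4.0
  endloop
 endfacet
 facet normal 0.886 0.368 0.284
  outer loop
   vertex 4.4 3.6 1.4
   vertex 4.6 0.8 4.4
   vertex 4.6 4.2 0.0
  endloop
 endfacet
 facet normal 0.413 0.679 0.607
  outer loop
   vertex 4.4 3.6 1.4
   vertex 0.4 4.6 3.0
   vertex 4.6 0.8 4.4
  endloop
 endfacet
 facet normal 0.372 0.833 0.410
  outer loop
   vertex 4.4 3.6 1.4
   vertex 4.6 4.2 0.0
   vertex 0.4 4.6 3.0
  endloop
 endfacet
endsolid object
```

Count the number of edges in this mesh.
15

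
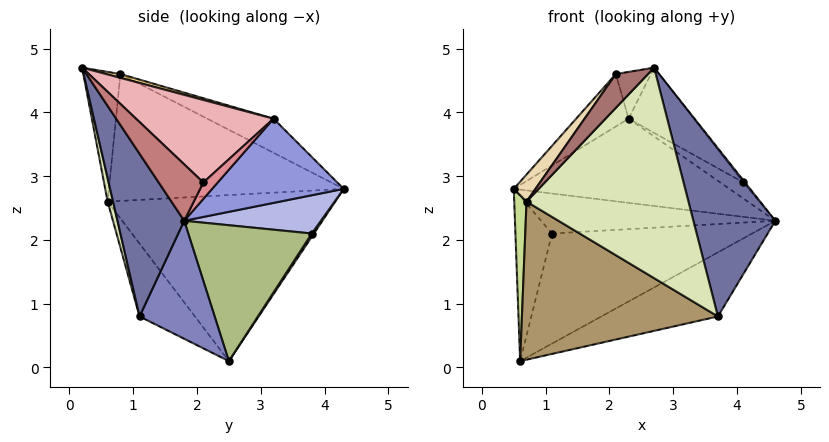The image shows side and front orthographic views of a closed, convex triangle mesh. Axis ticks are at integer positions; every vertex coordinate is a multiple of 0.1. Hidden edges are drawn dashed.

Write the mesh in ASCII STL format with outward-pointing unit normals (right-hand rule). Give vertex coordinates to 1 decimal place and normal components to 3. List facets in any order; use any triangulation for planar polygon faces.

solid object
 facet normal 0.631 -0.775 -0.017
  outer loop
   vertex 3.7 1.1 0.8
   vertex 4.6 1.8 2.3
   vertex 2.7 0.2 4.7
  endloop
 endfacet
 facet normal 0.440 0.683 -0.583
  outer loop
   vertex 3.7 1.1 0.8
   vertex 0.6 2.5 0.1
   vertex 4.6 1.8 2.3
  endloop
 endfacet
 facet normal 0.521 0.854 0.002
  outer loop
   vertex 2.3 3.2 3.9
   vertex 4.6 1.8 2.3
   vertex 0.5 4.3 2.8
  endloop
 endfacet
 facet normal 0.496 0.849 -0.182
  outer loop
   vertex 1.1 3.8 2.1
   vertex 0.5 4.3 2.8
   vertex 4.6 1.8 2.3
  endloop
 endfacet
 facet normal 0.048 0.832 -0.553
  outer loop
   vertex 1.1 3.8 2.1
   vertex 0.6 2.5 0.1
   vertex 0.5 4.3 2.8
  endloop
 endfacet
 facet normal 0.434 0.702 -0.565
  outer loop
   vertex 1.1 3.8 2.1
   vertex 4.6 1.8 2.3
   vertex 0.6 2.5 0.1
  endloop
 endfacet
 facet normal -0.999 -0.054 -0.001
  outer loop
   vertex 0.7 0.6 2.6
   vertex 0.5 4.3 2.8
   vertex 0.6 2.5 0.1
  endloop
 endfacet
 facet normal 0.033 -0.976 -0.217
  outer loop
   vertex 0.7 0.6 2.6
   vertex 3.7 1.1 0.8
   vertex 2.7 0.2 4.7
  endloop
 endfacet
 facet normal -0.221 -0.781 -0.585
  outer loop
   vertex 0.7 0.6 2.6
   vertex 0.6 2.5 0.1
   vertex 3.7 1.1 0.8
  endloop
 endfacet
 facet normal -0.365 0.289 0.885
  outer loop
   vertex 2.1 0.8 4.6
   vertex 2.3 3.2 3.9
   vertex 0.5 4.3 2.8
  endloop
 endfacet
 facet normal 0.110 0.270 0.957
  outer loop
   vertex 2.1 0.8 4.6
   vertex 2.7 0.2 4.7
   vertex 2.3 3.2 3.9
  endloop
 endfacet
 facet normal -0.813 -0.075 0.577
  outer loop
   vertex 2.1 0.8 4.6
   vertex 0.5 4.3 2.8
   vertex 0.7 0.6 2.6
  endloop
 endfacet
 facet normal -0.649 -0.564 0.511
  outer loop
   vertex 2.1 0.8 4.6
   vertex 0.7 0.6 2.6
   vertex 2.7 0.2 4.7
  endloop
 endfacet
 facet normal 0.775 0.028 0.632
  outer loop
   vertex 4.1 2.1 2.9
   vertex 2.7 0.2 4.7
   vertex 4.6 1.8 2.3
  endloop
 endfacet
 facet normal 0.527 0.850 0.015
  outer loop
   vertex 4.1 2.1 2.9
   vertex 4.6 1.8 2.3
   vertex 2.3 3.2 3.9
  endloop
 endfacet
 facet normal 0.591 0.280 0.756
  outer loop
   vertex 4.1 2.1 2.9
   vertex 2.3 3.2 3.9
   vertex 2.7 0.2 4.7
  endloop
 endfacet
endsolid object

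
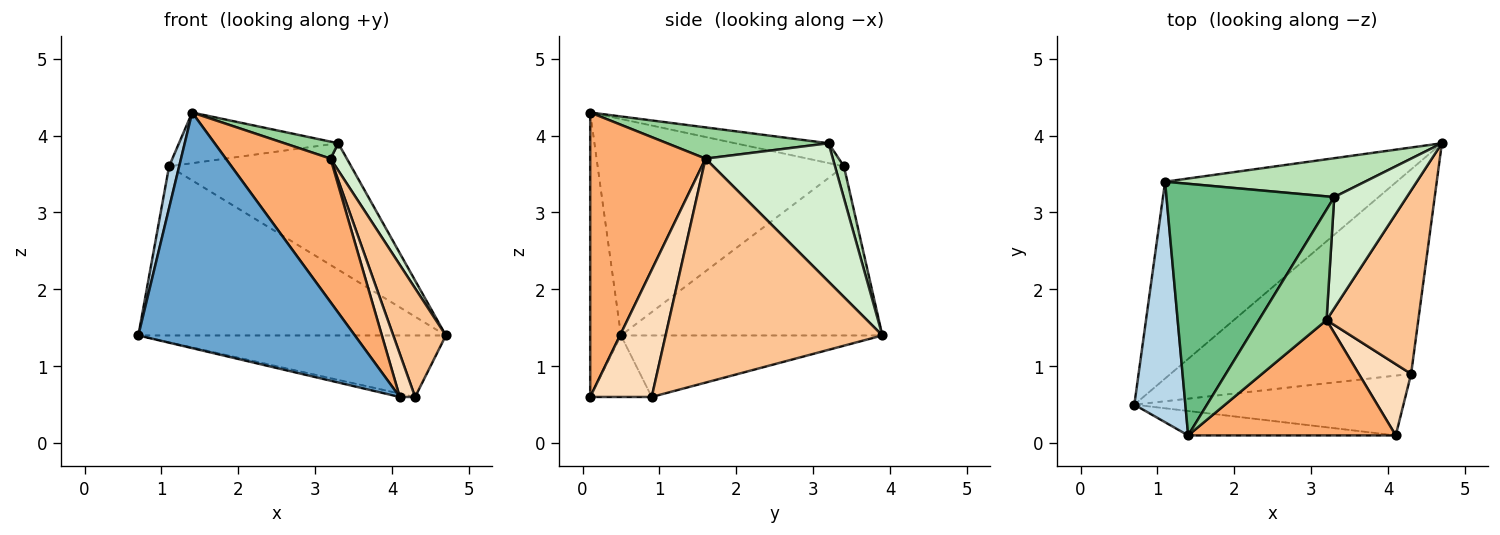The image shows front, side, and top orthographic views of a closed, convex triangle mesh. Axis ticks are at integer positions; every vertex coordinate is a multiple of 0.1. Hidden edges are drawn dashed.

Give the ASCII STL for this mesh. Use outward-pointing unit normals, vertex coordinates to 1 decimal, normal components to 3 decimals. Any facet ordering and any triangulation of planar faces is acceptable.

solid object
 facet normal -0.140 -0.985 -0.102
  outer loop
   vertex 1.4 0.1 4.3
   vertex 0.7 0.5 1.4
   vertex 4.1 0.1 0.6
  endloop
 endfacet
 facet normal -0.485 0.570 -0.663
  outer loop
   vertex 1.1 3.4 3.6
   vertex 4.7 3.9 1.4
   vertex 0.7 0.5 1.4
  endloop
 endfacet
 facet normal -0.973 -0.040 0.229
  outer loop
   vertex 1.1 3.4 3.6
   vertex 0.7 0.5 1.4
   vertex 1.4 0.1 4.3
  endloop
 endfacet
 facet normal -0.238 0.280 -0.930
  outer loop
   vertex 4.3 0.9 0.6
   vertex 0.7 0.5 1.4
   vertex 4.7 3.9 1.4
  endloop
 endfacet
 facet normal -0.222 0.056 -0.973
  outer loop
   vertex 4.3 0.9 0.6
   vertex 4.1 0.1 0.6
   vertex 0.7 0.5 1.4
  endloop
 endfacet
 facet normal 0.651 -0.591 0.475
  outer loop
   vertex 3.2 1.6 3.7
   vertex 1.4 0.1 4.3
   vertex 4.1 0.1 0.6
  endloop
 endfacet
 facet normal 0.903 -0.219 0.370
  outer loop
   vertex 3.2 1.6 3.7
   vertex 4.3 0.9 0.6
   vertex 4.7 3.9 1.4
  endloop
 endfacet
 facet normal 0.901 -0.225 0.371
  outer loop
   vertex 3.2 1.6 3.7
   vertex 4.1 0.1 0.6
   vertex 4.3 0.9 0.6
  endloop
 endfacet
 facet normal -0.115 0.196 0.974
  outer loop
   vertex 3.3 3.2 3.9
   vertex 1.1 3.4 3.6
   vertex 1.4 0.1 4.3
  endloop
 endfacet
 facet normal 0.415 -0.138 0.899
  outer loop
   vertex 3.3 3.2 3.9
   vertex 1.4 0.1 4.3
   vertex 3.2 1.6 3.7
  endloop
 endfacet
 facet normal 0.047 0.955 0.294
  outer loop
   vertex 3.3 3.2 3.9
   vertex 4.7 3.9 1.4
   vertex 1.1 3.4 3.6
  endloop
 endfacet
 facet normal 0.880 -0.113 0.461
  outer loop
   vertex 3.3 3.2 3.9
   vertex 3.2 1.6 3.7
   vertex 4.7 3.9 1.4
  endloop
 endfacet
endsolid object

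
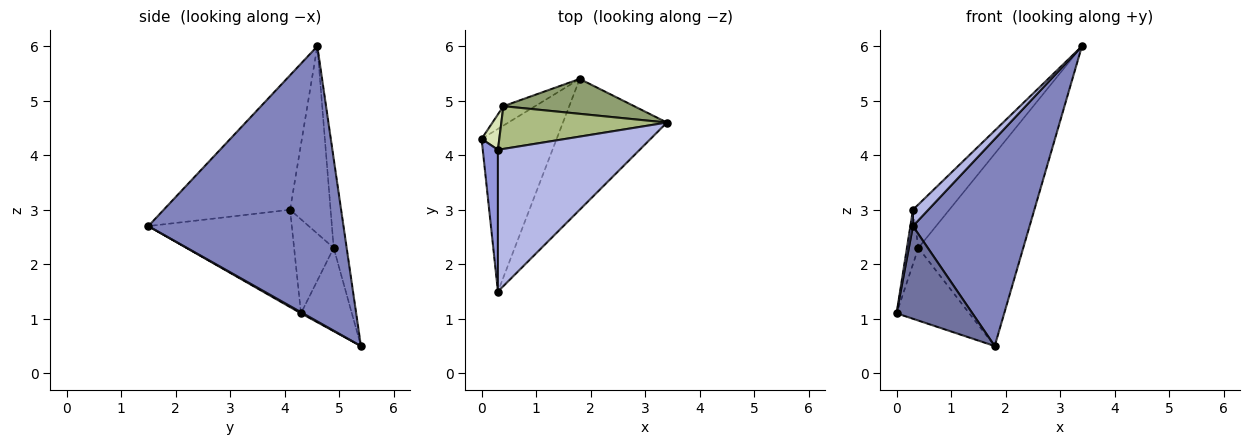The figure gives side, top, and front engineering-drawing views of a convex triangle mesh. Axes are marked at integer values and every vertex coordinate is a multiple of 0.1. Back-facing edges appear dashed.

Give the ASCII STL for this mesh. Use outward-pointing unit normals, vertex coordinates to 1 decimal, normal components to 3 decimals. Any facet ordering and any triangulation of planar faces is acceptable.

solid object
 facet normal 0.013 -0.495 -0.869
  outer loop
   vertex 1.8 5.4 0.5
   vertex 0.3 1.5 2.7
   vertex 0.0 4.3 1.1
  endloop
 endfacet
 facet normal 0.816 -0.488 -0.309
  outer loop
   vertex 1.8 5.4 0.5
   vertex 3.4 4.6 6.0
   vertex 0.3 1.5 2.7
  endloop
 endfacet
 facet normal -0.988 -0.018 0.154
  outer loop
   vertex 0.3 4.1 3.0
   vertex 0.0 4.3 1.1
   vertex 0.3 1.5 2.7
  endloop
 endfacet
 facet normal -0.686 -0.083 0.723
  outer loop
   vertex 0.3 4.1 3.0
   vertex 0.3 1.5 2.7
   vertex 3.4 4.6 6.0
  endloop
 endfacet
 facet normal -0.121 0.977 0.177
  outer loop
   vertex 0.4 4.9 2.3
   vertex 3.4 4.6 6.0
   vertex 1.8 5.4 0.5
  endloop
 endfacet
 facet normal -0.622 0.558 0.549
  outer loop
   vertex 0.4 4.9 2.3
   vertex 0.3 4.1 3.0
   vertex 3.4 4.6 6.0
  endloop
 endfacet
 facet normal -0.560 0.800 -0.213
  outer loop
   vertex 0.4 4.9 2.3
   vertex 1.8 5.4 0.5
   vertex 0.0 4.3 1.1
  endloop
 endfacet
 facet normal -0.945 0.274 0.178
  outer loop
   vertex 0.4 4.9 2.3
   vertex 0.0 4.3 1.1
   vertex 0.3 4.1 3.0
  endloop
 endfacet
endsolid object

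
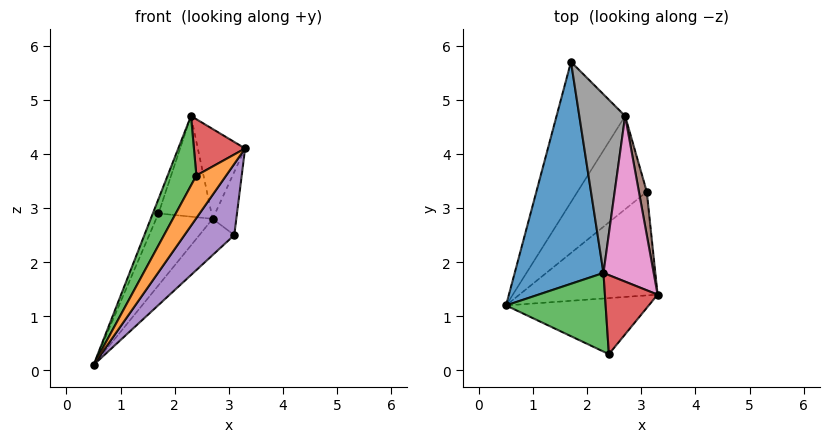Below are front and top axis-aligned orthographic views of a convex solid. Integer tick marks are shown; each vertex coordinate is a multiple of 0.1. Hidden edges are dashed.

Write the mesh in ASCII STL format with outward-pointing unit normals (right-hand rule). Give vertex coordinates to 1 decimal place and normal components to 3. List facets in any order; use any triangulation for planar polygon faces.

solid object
 facet normal -0.932 0.024 0.362
  outer loop
   vertex 2.3 1.8 4.7
   vertex 1.7 5.7 2.9
   vertex 0.5 1.2 0.1
  endloop
 endfacet
 facet normal 0.763 -0.390 -0.515
  outer loop
   vertex 2.4 0.3 3.6
   vertex 0.5 1.2 0.1
   vertex 3.3 1.4 4.1
  endloop
 endfacet
 facet normal -0.861 -0.337 0.381
  outer loop
   vertex 2.4 0.3 3.6
   vertex 2.3 1.8 4.7
   vertex 0.5 1.2 0.1
  endloop
 endfacet
 facet normal 0.249 -0.562 0.789
  outer loop
   vertex 2.4 0.3 3.6
   vertex 3.3 1.4 4.1
   vertex 2.3 1.8 4.7
  endloop
 endfacet
 facet normal 0.773 -0.359 -0.523
  outer loop
   vertex 3.1 3.3 2.5
   vertex 3.3 1.4 4.1
   vertex 0.5 1.2 0.1
  endloop
 endfacet
 facet normal 0.957 0.238 0.164
  outer loop
   vertex 2.7 4.7 2.8
   vertex 3.3 1.4 4.1
   vertex 3.1 3.3 2.5
  endloop
 endfacet
 facet normal 0.583 0.387 0.714
  outer loop
   vertex 2.7 4.7 2.8
   vertex 2.3 1.8 4.7
   vertex 3.3 1.4 4.1
  endloop
 endfacet
 facet normal 0.501 0.425 0.754
  outer loop
   vertex 2.7 4.7 2.8
   vertex 1.7 5.7 2.9
   vertex 2.3 1.8 4.7
  endloop
 endfacet
 facet normal 0.344 0.428 -0.836
  outer loop
   vertex 2.7 4.7 2.8
   vertex 0.5 1.2 0.1
   vertex 1.7 5.7 2.9
  endloop
 endfacet
 facet normal 0.494 0.315 -0.811
  outer loop
   vertex 2.7 4.7 2.8
   vertex 3.1 3.3 2.5
   vertex 0.5 1.2 0.1
  endloop
 endfacet
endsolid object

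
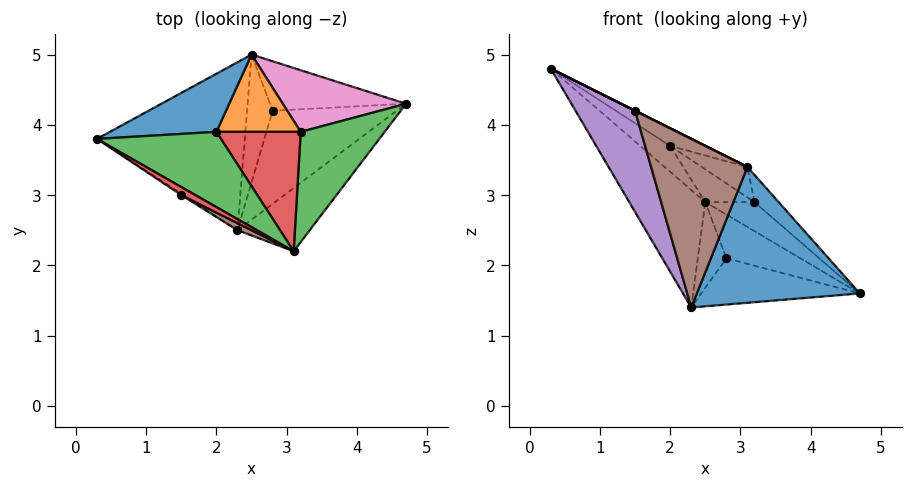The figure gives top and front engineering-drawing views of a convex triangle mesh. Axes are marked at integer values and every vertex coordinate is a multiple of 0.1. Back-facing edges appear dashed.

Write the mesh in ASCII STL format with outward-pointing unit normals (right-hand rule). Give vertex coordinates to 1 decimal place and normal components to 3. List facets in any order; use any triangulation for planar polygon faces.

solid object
 facet normal 0.582 -0.737 -0.343
  outer loop
   vertex 2.3 2.5 1.4
   vertex 4.7 4.3 1.6
   vertex 3.1 2.2 3.4
  endloop
 endfacet
 facet normal -0.251 0.431 -0.867
  outer loop
   vertex 2.8 4.2 2.1
   vertex 4.7 4.3 1.6
   vertex 2.3 2.5 1.4
  endloop
 endfacet
 facet normal 0.614 0.189 0.766
  outer loop
   vertex 3.2 3.9 2.9
   vertex 3.1 2.2 3.4
   vertex 4.7 4.3 1.6
  endloop
 endfacet
 facet normal 0.447 0.000 0.894
  outer loop
   vertex 1.5 3.0 4.2
   vertex 3.1 2.2 3.4
   vertex 0.3 3.8 4.8
  endloop
 endfacet
 facet normal -0.559 -0.829 -0.012
  outer loop
   vertex 1.5 3.0 4.2
   vertex 0.3 3.8 4.8
   vertex 2.3 2.5 1.4
  endloop
 endfacet
 facet normal -0.432 -0.901 0.038
  outer loop
   vertex 1.5 3.0 4.2
   vertex 2.3 2.5 1.4
   vertex 3.1 2.2 3.4
  endloop
 endfacet
 facet normal 0.557 0.354 0.751
  outer loop
   vertex 2.5 5.0 2.9
   vertex 3.2 3.9 2.9
   vertex 4.7 4.3 1.6
  endloop
 endfacet
 facet normal -0.226 0.645 -0.730
  outer loop
   vertex 2.5 5.0 2.9
   vertex 4.7 4.3 1.6
   vertex 2.8 4.2 2.1
  endloop
 endfacet
 facet normal -0.714 0.401 -0.574
  outer loop
   vertex 2.5 5.0 2.9
   vertex 2.3 2.5 1.4
   vertex 0.3 3.8 4.8
  endloop
 endfacet
 facet normal -0.590 0.450 -0.671
  outer loop
   vertex 2.5 5.0 2.9
   vertex 2.8 4.2 2.1
   vertex 2.3 2.5 1.4
  endloop
 endfacet
 facet normal 0.493 0.354 0.795
  outer loop
   vertex 2.0 3.9 3.7
   vertex 2.5 5.0 2.9
   vertex 0.3 3.8 4.8
  endloop
 endfacet
 facet normal 0.523 0.333 0.785
  outer loop
   vertex 2.0 3.9 3.7
   vertex 3.2 3.9 2.9
   vertex 2.5 5.0 2.9
  endloop
 endfacet
 facet normal 0.525 0.193 0.829
  outer loop
   vertex 2.0 3.9 3.7
   vertex 0.3 3.8 4.8
   vertex 3.1 2.2 3.4
  endloop
 endfacet
 facet normal 0.543 0.207 0.814
  outer loop
   vertex 2.0 3.9 3.7
   vertex 3.1 2.2 3.4
   vertex 3.2 3.9 2.9
  endloop
 endfacet
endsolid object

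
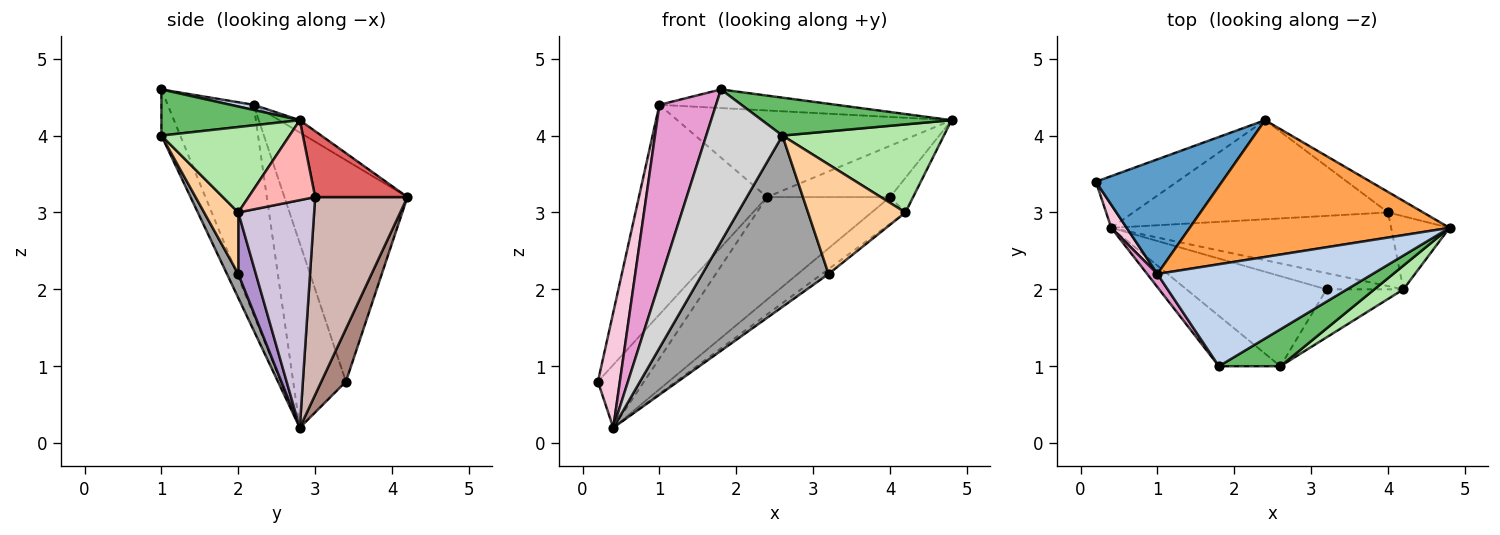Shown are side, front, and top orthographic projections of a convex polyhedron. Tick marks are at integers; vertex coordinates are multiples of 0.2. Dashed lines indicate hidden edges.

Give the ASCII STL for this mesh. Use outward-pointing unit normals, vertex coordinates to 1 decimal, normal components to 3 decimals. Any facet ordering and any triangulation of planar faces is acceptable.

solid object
 facet normal -0.644 0.671 0.367
  outer loop
   vertex 1.0 2.2 4.4
   vertex 2.4 4.2 3.2
   vertex 0.2 3.4 0.8
  endloop
 endfacet
 facet normal 0.023 0.180 0.983
  outer loop
   vertex 1.0 2.2 4.4
   vertex 1.8 1.0 4.6
   vertex 4.8 2.8 4.2
  endloop
 endfacet
 facet normal -0.040 0.535 0.844
  outer loop
   vertex 1.0 2.2 4.4
   vertex 4.8 2.8 4.2
   vertex 2.4 4.2 3.2
  endloop
 endfacet
 facet normal 0.306 -0.872 -0.382
  outer loop
   vertex 2.6 1.0 4.0
   vertex 3.2 2.0 2.2
   vertex 4.2 2.0 3.0
  endloop
 endfacet
 facet normal 0.463 -0.635 0.618
  outer loop
   vertex 2.6 1.0 4.0
   vertex 4.8 2.8 4.2
   vertex 1.8 1.0 4.6
  endloop
 endfacet
 facet normal 0.608 -0.766 0.207
  outer loop
   vertex 2.6 1.0 4.0
   vertex 4.2 2.0 3.0
   vertex 4.8 2.8 4.2
  endloop
 endfacet
 facet normal 0.571 0.762 -0.305
  outer loop
   vertex 4.0 3.0 3.2
   vertex 2.4 4.2 3.2
   vertex 4.8 2.8 4.2
  endloop
 endfacet
 facet normal 0.778 0.269 -0.568
  outer loop
   vertex 4.0 3.0 3.2
   vertex 4.8 2.8 4.2
   vertex 4.2 2.0 3.0
  endloop
 endfacet
 facet normal 0.608 0.228 -0.760
  outer loop
   vertex 0.4 2.8 0.2
   vertex 4.2 2.0 3.0
   vertex 3.2 2.0 2.2
  endloop
 endfacet
 facet normal 0.607 0.271 -0.747
  outer loop
   vertex 0.4 2.8 0.2
   vertex 4.0 3.0 3.2
   vertex 4.2 2.0 3.0
  endloop
 endfacet
 facet normal 0.381 0.714 -0.587
  outer loop
   vertex 0.4 2.8 0.2
   vertex 0.2 3.4 0.8
   vertex 2.4 4.2 3.2
  endloop
 endfacet
 facet normal 0.475 0.633 -0.612
  outer loop
   vertex 0.4 2.8 0.2
   vertex 2.4 4.2 3.2
   vertex 4.0 3.0 3.2
  endloop
 endfacet
 facet normal -0.834 -0.550 0.041
  outer loop
   vertex 0.4 2.8 0.2
   vertex 1.8 1.0 4.6
   vertex 1.0 2.2 4.4
  endloop
 endfacet
 facet normal -0.920 -0.383 0.077
  outer loop
   vertex 0.4 2.8 0.2
   vertex 1.0 2.2 4.4
   vertex 0.2 3.4 0.8
  endloop
 endfacet
 facet normal 0.079 -0.882 -0.464
  outer loop
   vertex 0.4 2.8 0.2
   vertex 3.2 2.0 2.2
   vertex 2.6 1.0 4.0
  endloop
 endfacet
 facet normal -0.229 -0.924 -0.305
  outer loop
   vertex 0.4 2.8 0.2
   vertex 2.6 1.0 4.0
   vertex 1.8 1.0 4.6
  endloop
 endfacet
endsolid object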